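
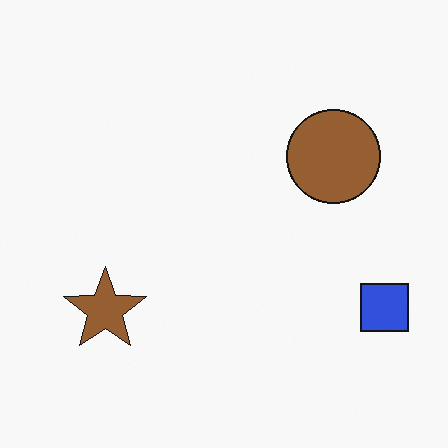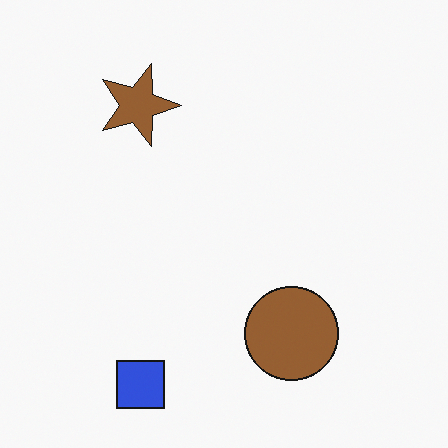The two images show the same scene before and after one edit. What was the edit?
Rotated 90° clockwise.

The blue square sits in the bottom-right of the first image and the bottom-left of the second — consistent with a whole-image 90° clockwise rotation.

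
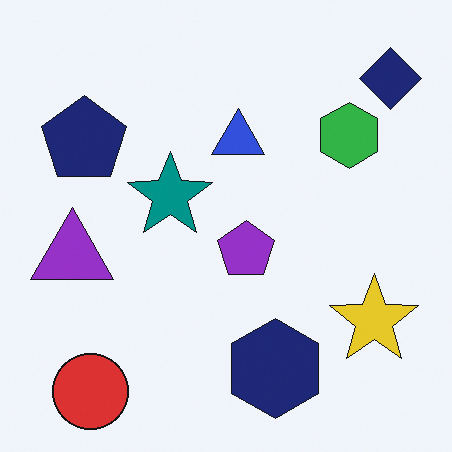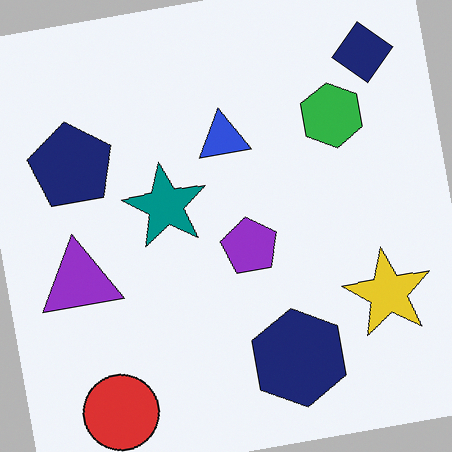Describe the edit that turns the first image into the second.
Rotated counter-clockwise by a few degrees.

Every shape is tilted by the same angle and the image corners show triangular fill wedges — a whole-image rotation by a non-right angle.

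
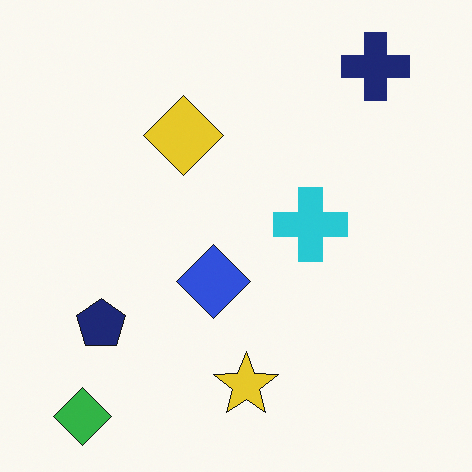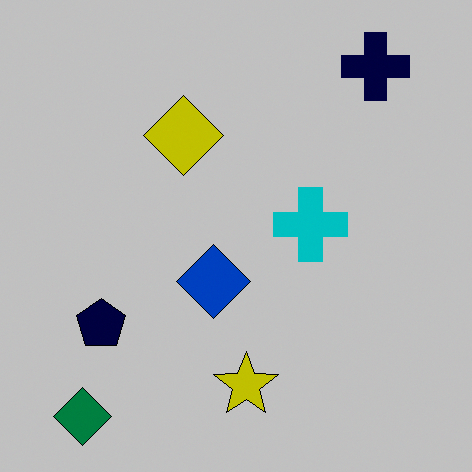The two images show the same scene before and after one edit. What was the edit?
It was aggressively posterized.

Each flat color has snapped to a coarser quantized level — most visibly, the near-white background has dropped to a flat grey.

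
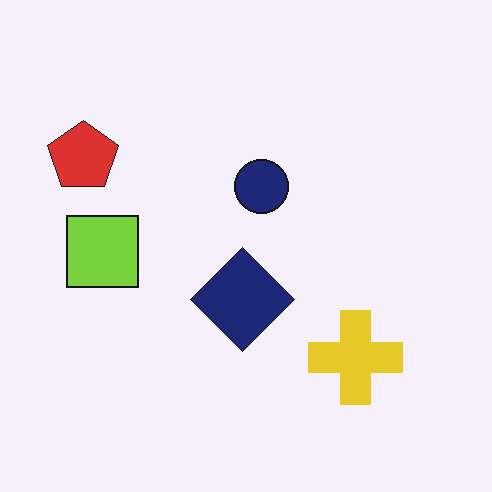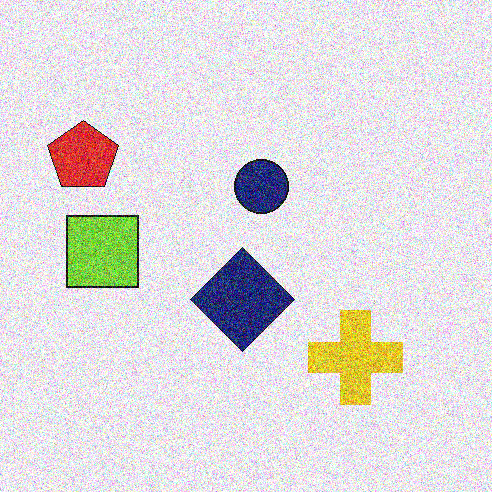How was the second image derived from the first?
The second image is the first degraded with strong gaussian noise.

Random speckle covers the whole image, including the flat background.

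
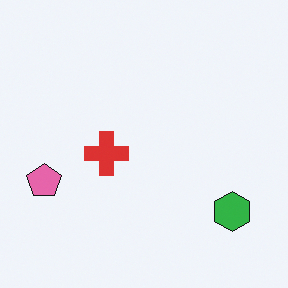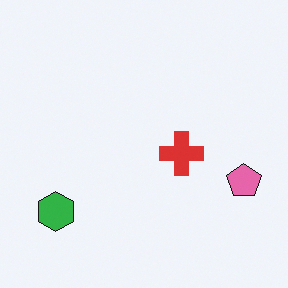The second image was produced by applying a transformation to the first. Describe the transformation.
The transformation is: flipped horizontally (left ↔ right).

The pink pentagon is in the left of the first image and the right of the second — shapes on opposite sides of the vertical midline have swapped in a mirror flip.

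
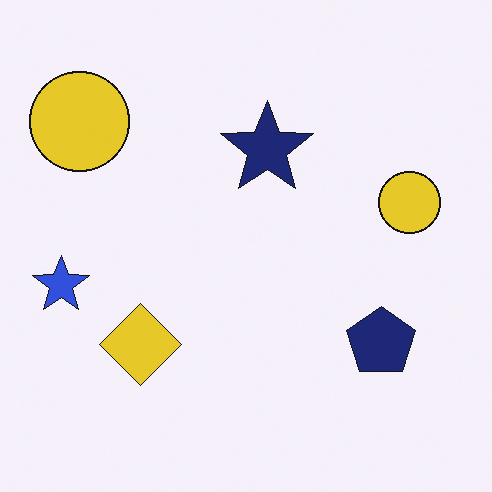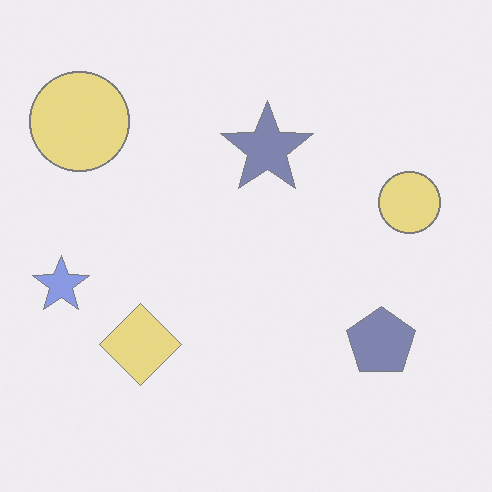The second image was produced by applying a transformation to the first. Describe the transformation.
This is the original image washed out (contrast reduced).

Tones are pushed toward mid-grey across the whole image — a global contrast change.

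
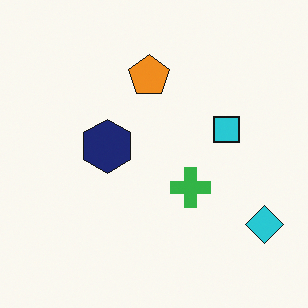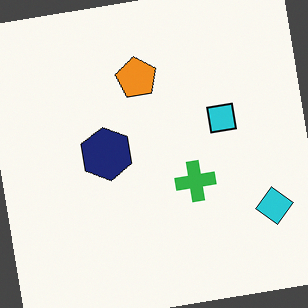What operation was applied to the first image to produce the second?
This is the original image rotated counter-clockwise by a slight angle.

Every shape is tilted by the same angle and the image corners show triangular fill wedges — a whole-image rotation by a non-right angle.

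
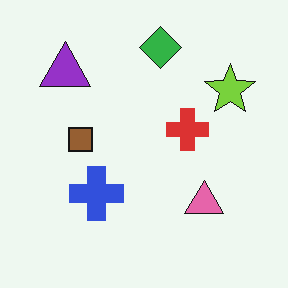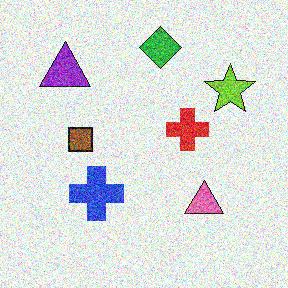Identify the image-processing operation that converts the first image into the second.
It was degraded with strong gaussian noise.

Random speckle covers the whole image, including the flat background.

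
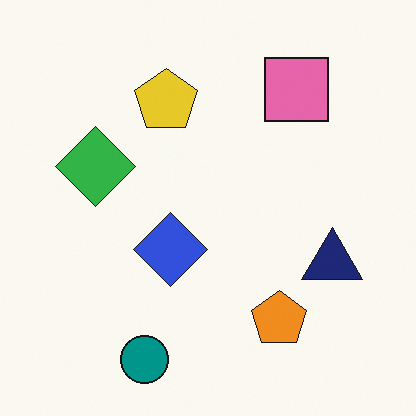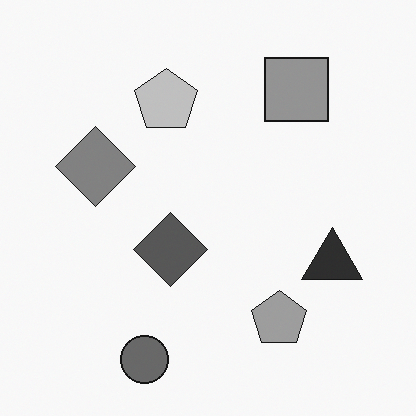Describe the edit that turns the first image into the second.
The transformation is: converted to grayscale.

All color is removed — every shape is now a shade of grey.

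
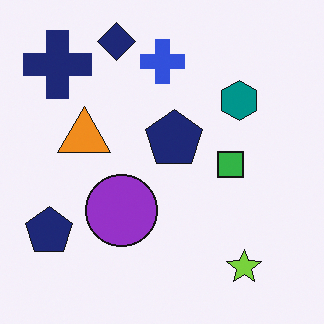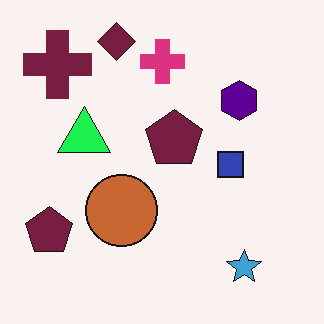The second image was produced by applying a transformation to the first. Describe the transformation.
The second image is the first hue-shifted through roughly a third of the color wheel.

Every shape's color has rotated by the same amount around the hue wheel — a uniform hue shift.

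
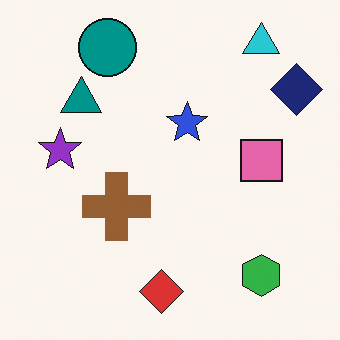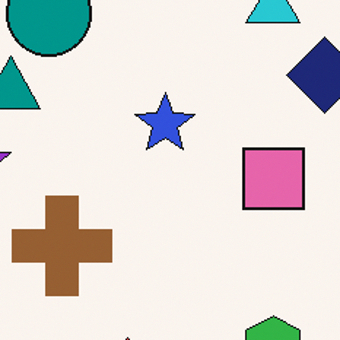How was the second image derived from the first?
The transformation is: cropped slightly and scaled back up.

The visible shapes are larger and the field of view is narrower; shapes near the original edges may be partly or wholly outside the frame — a crop-and-rescale.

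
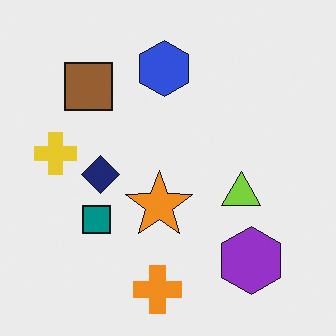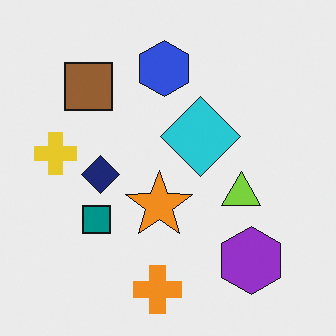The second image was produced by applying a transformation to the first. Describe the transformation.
This is the original image overlaid with an additional cyan diamond.

A cyan diamond appears in the second image that is absent from the first.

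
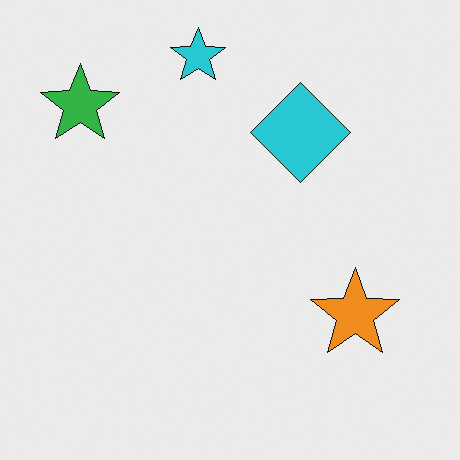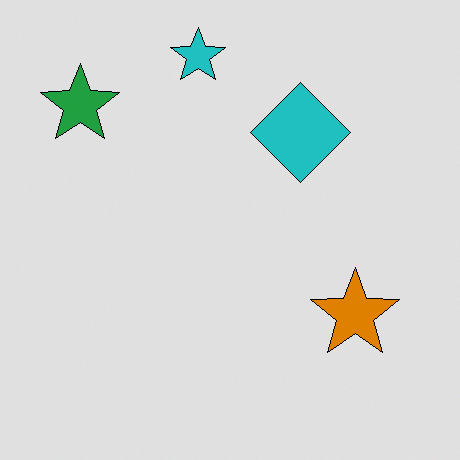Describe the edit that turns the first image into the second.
Posterized to a reduced palette.

Each flat color has snapped to a coarser quantized level — most visibly, the near-white background has dropped to a flat grey.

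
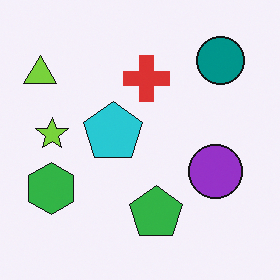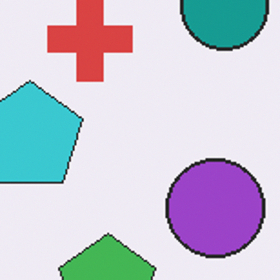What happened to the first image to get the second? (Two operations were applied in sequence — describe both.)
The second image is the first cropped to a noticeably smaller region and rescaled, then given slightly reduced contrast.

The visible shapes are larger and the field of view is narrower; shapes near the original edges may be partly or wholly outside the frame — a crop-and-rescale. Tones are pushed toward mid-grey across the whole image — a global contrast change.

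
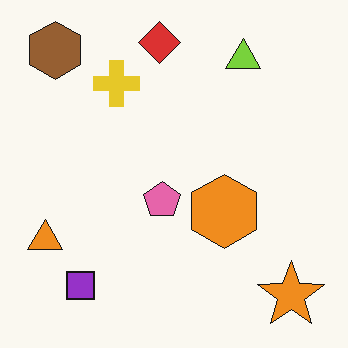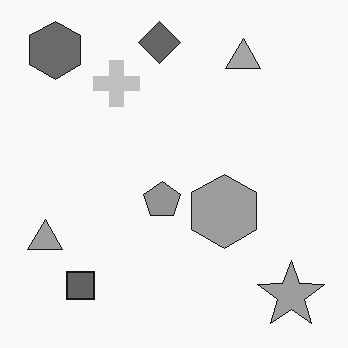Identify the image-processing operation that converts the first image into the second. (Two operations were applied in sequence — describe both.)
The transformation is: converted to grayscale, then given moderate JPEG compression.

All color is removed — every shape is now a shade of grey. Blocky 8×8 compression artifacts appear around shape edges and the flat background shows ringing — characteristic JPEG degradation.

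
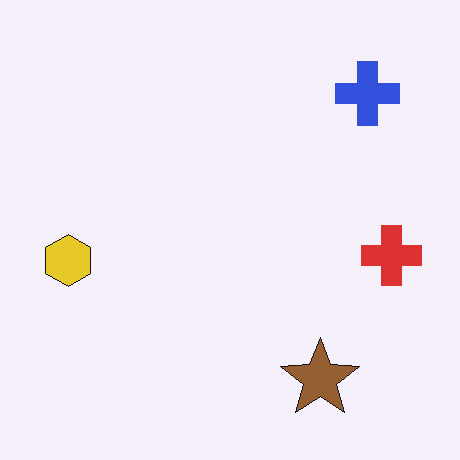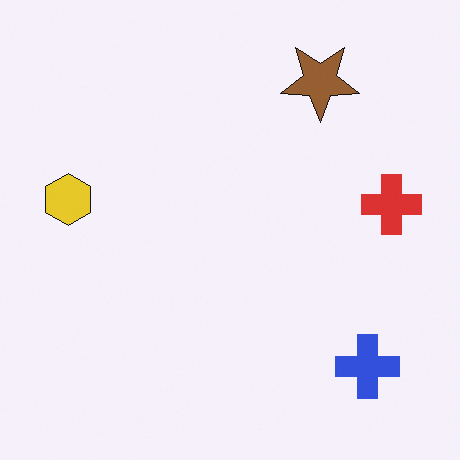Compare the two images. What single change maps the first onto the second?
Flipped vertically (top ↔ bottom).

The brown star is in the bottom-right of the first image and the top-right of the second — shapes on opposite sides of the horizontal midline have swapped in a mirror flip.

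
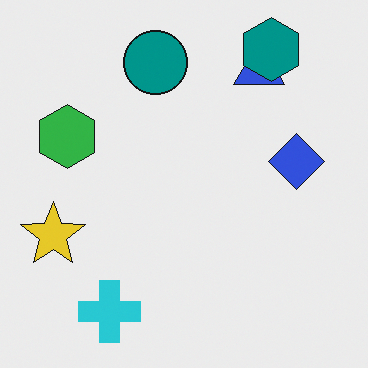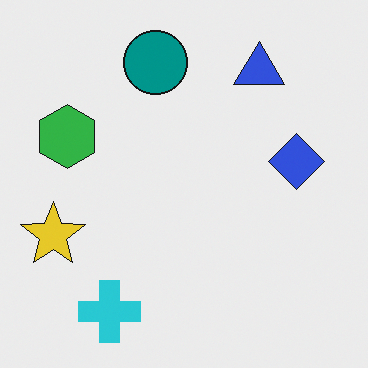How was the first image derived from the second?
The transformation is: overlaid with an additional teal hexagon.

A teal hexagon appears in the first image that is absent from the second.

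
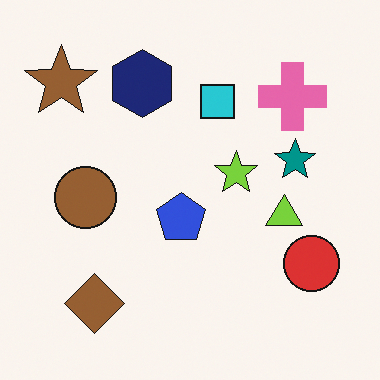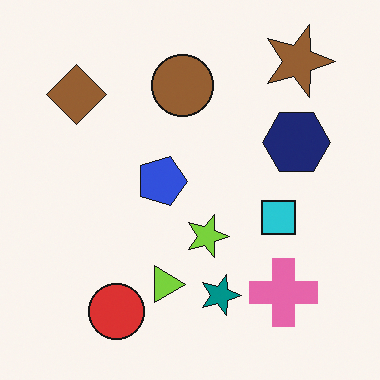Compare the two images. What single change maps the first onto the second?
It was rotated 90° clockwise.

The brown star sits in the top-left of the first image and the top-right of the second — consistent with a whole-image 90° clockwise rotation.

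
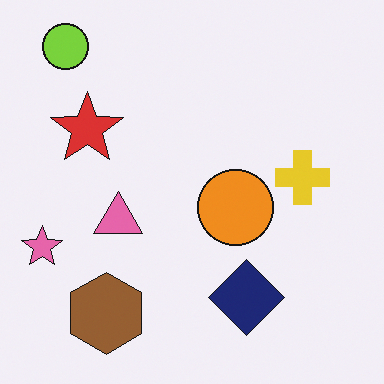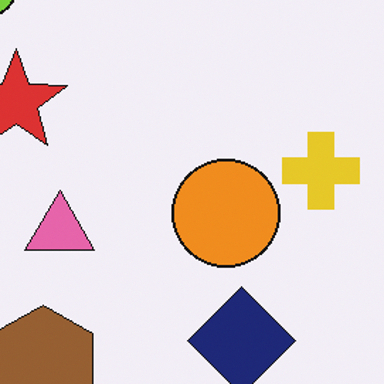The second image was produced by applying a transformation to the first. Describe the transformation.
The second image is the first cropped slightly and scaled back up.

The visible shapes are larger and the field of view is narrower; shapes near the original edges may be partly or wholly outside the frame — a crop-and-rescale.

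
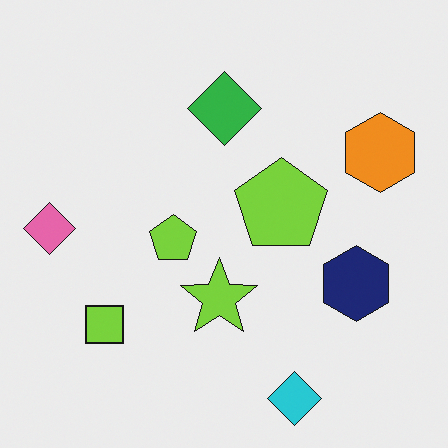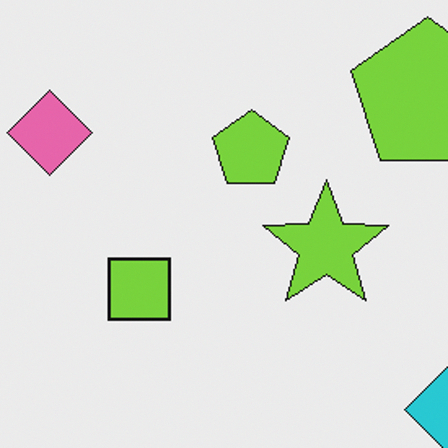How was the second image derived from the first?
The transformation is: cropped to a noticeably smaller region and rescaled.

The visible shapes are larger and the field of view is narrower; shapes near the original edges may be partly or wholly outside the frame — a crop-and-rescale.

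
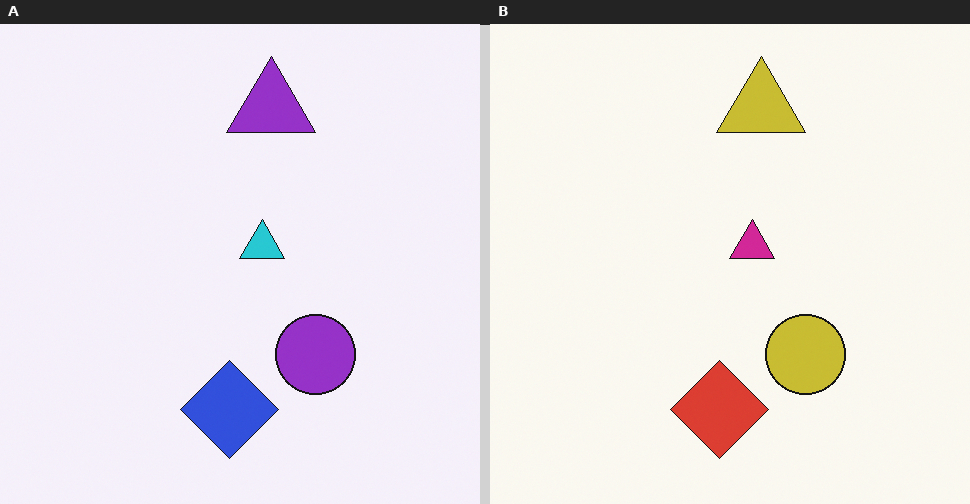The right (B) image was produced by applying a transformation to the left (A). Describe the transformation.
Hue-shifted noticeably.

Every shape's color has rotated by the same amount around the hue wheel — a uniform hue shift.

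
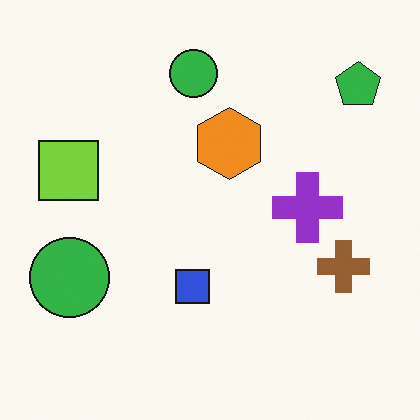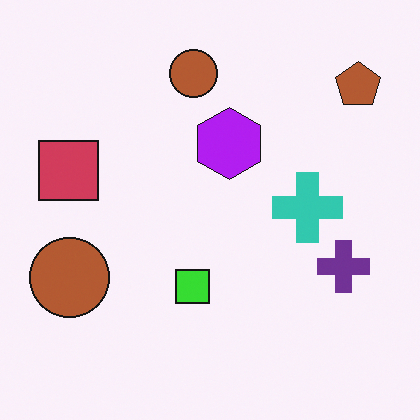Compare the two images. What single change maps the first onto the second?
Hue-shifted through roughly half the color wheel.

Every shape's color has rotated by the same amount around the hue wheel — a uniform hue shift.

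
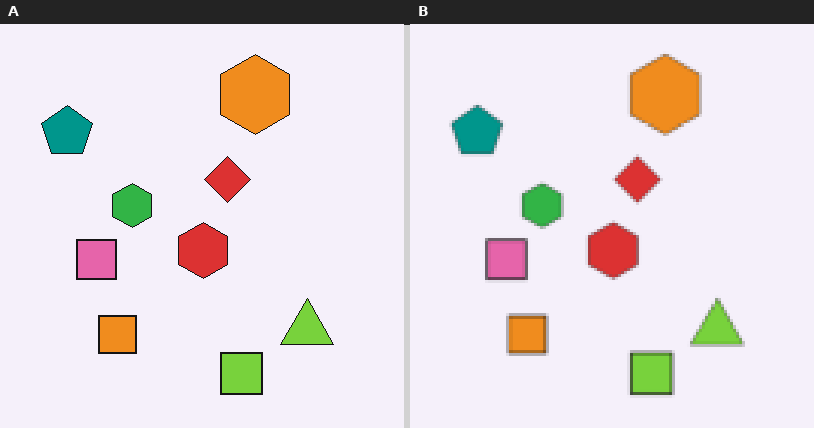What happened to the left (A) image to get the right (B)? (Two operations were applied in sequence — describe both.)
It was slightly softened, then lightly pixelated (a mild mosaic effect).

Shape edges and outlines are uniformly softened across the whole image. Shapes are reduced to large square blocks; fine edges and outlines are lost — a downscale-then-upscale (mosaic) effect.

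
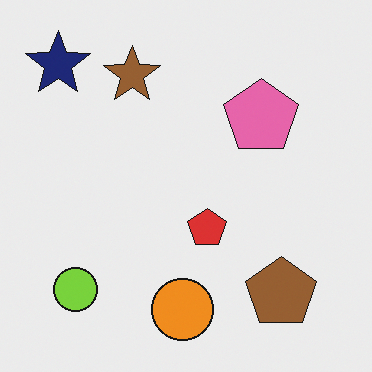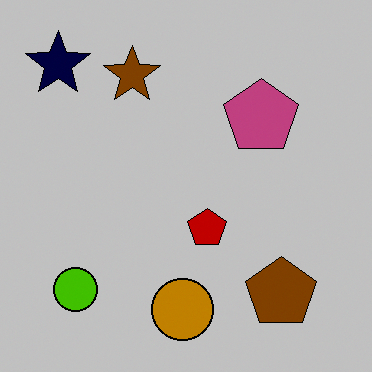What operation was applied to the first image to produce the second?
This is the original image aggressively posterized.

Each flat color has snapped to a coarser quantized level — most visibly, the near-white background has dropped to a flat grey.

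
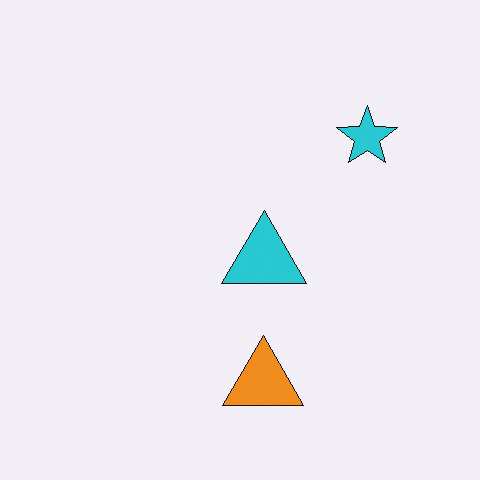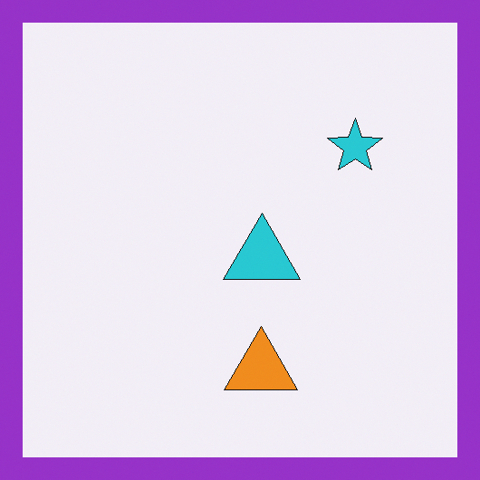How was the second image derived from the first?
The second image is the first framed with a purple border.

A solid purple frame runs around the edge of the second image, with the content slightly shrunk inside it.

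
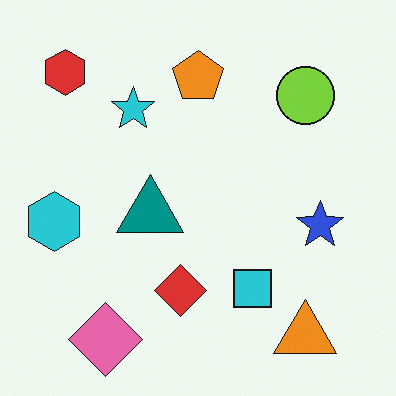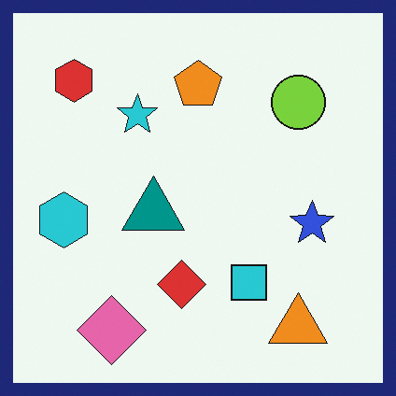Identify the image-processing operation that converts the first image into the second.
The second image is the first framed with a navy border.

A solid navy frame runs around the edge of the second image, with the content slightly shrunk inside it.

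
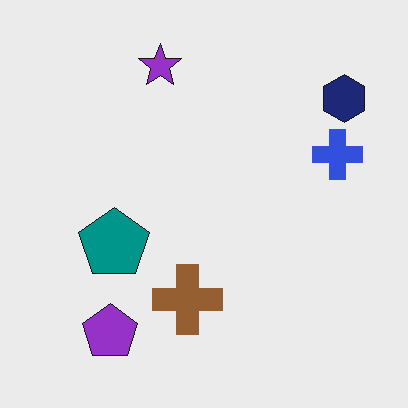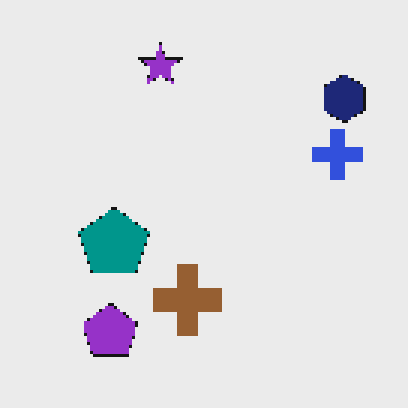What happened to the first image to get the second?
The transformation is: lightly pixelated (a mild mosaic effect).

Shapes are reduced to large square blocks; fine edges and outlines are lost — a downscale-then-upscale (mosaic) effect.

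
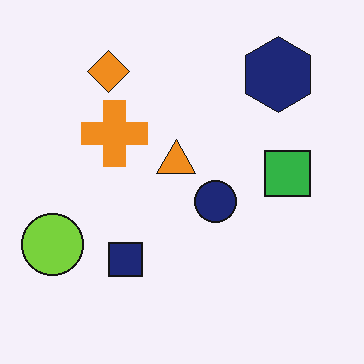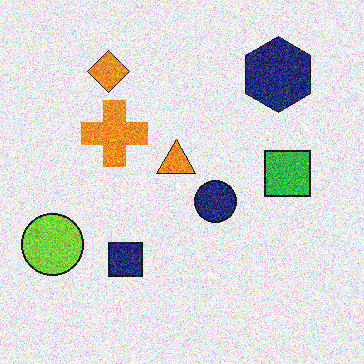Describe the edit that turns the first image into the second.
The image was degraded with strong gaussian noise.

Random speckle covers the whole image, including the flat background.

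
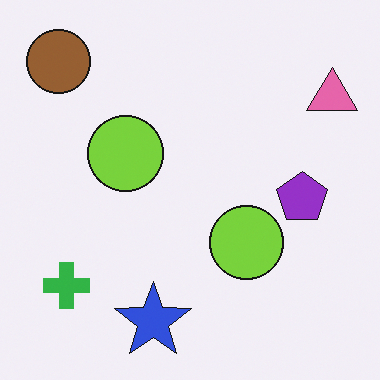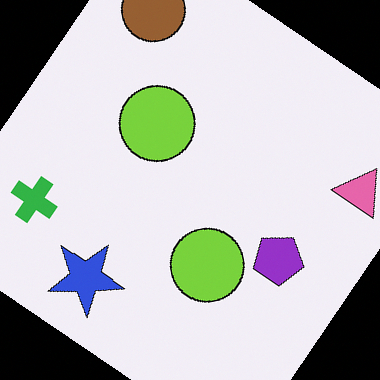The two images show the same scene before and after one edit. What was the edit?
The image was rotated clockwise by a large amount — several tens of degrees.

Every shape is tilted by the same angle and the image corners show triangular fill wedges — a whole-image rotation by a non-right angle.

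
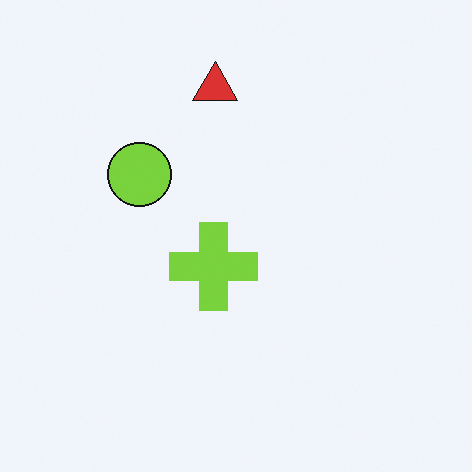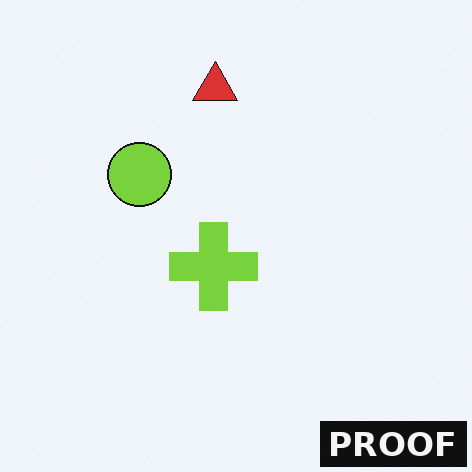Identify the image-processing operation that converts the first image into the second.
This is the original image watermarked with the text "PROOF" in the lower-right corner.

A dark label reading "PROOF" appears in the lower-right corner.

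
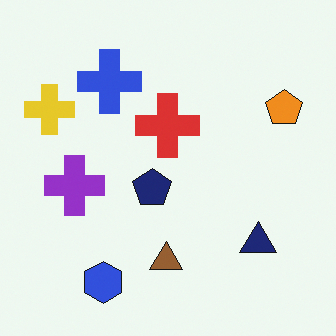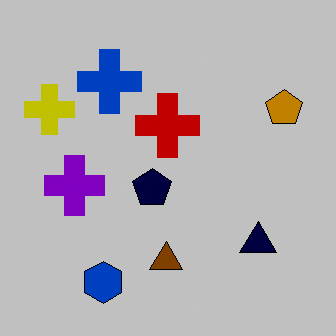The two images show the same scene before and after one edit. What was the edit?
The transformation is: heavily posterized to just a handful of flat colors.

Each flat color has snapped to a coarser quantized level — most visibly, the near-white background has dropped to a flat grey.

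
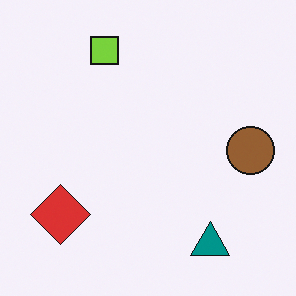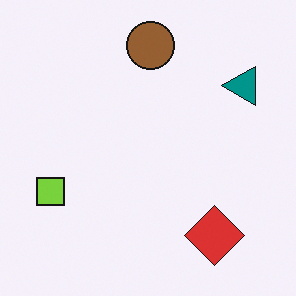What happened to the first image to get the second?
This is the original image rotated 90° counter-clockwise.

The teal triangle sits in the bottom-right of the first image and the top-right of the second — consistent with a whole-image 90° counter-clockwise rotation.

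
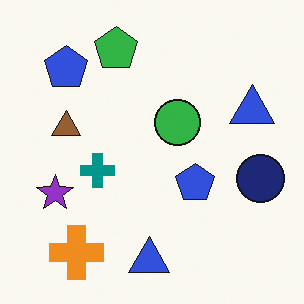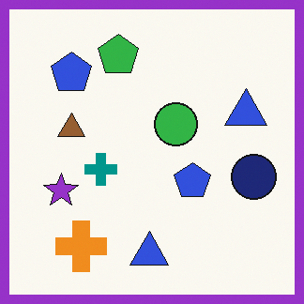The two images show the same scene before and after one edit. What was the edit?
The image was framed with a purple border.

A solid purple frame runs around the edge of the second image, with the content slightly shrunk inside it.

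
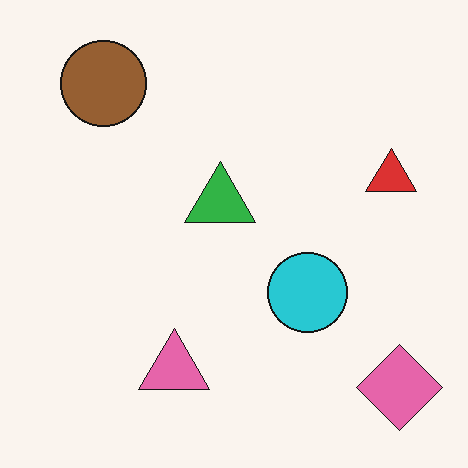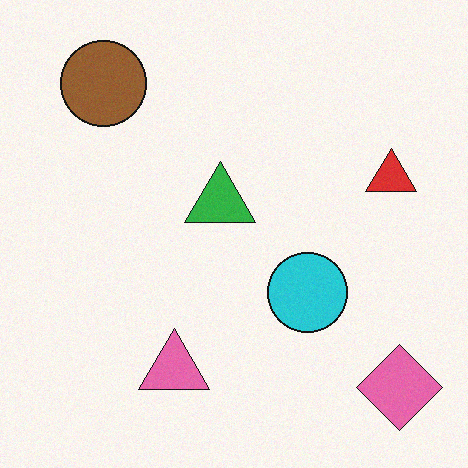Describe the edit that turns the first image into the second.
It was degraded with light additive noise.

Random speckle covers the whole image, including the flat background.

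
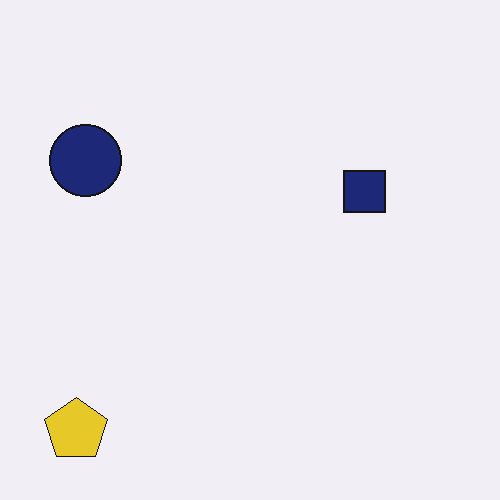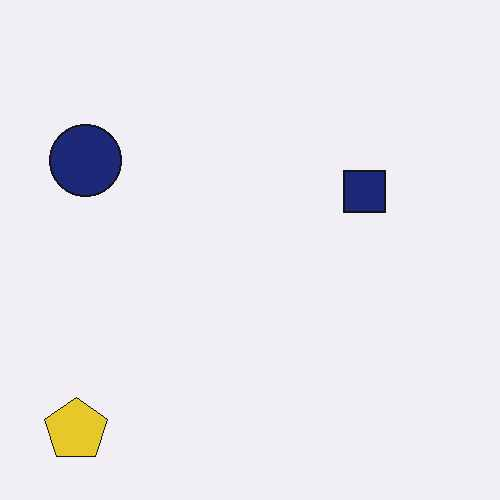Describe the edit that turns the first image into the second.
It was JPEG-compressed with visible artifacts.

Blocky 8×8 compression artifacts appear around shape edges and the flat background shows ringing — characteristic JPEG degradation.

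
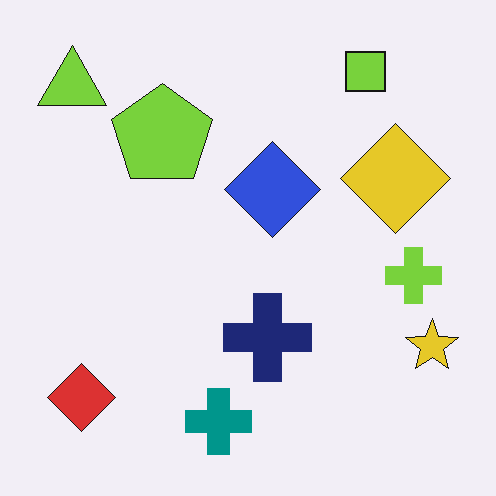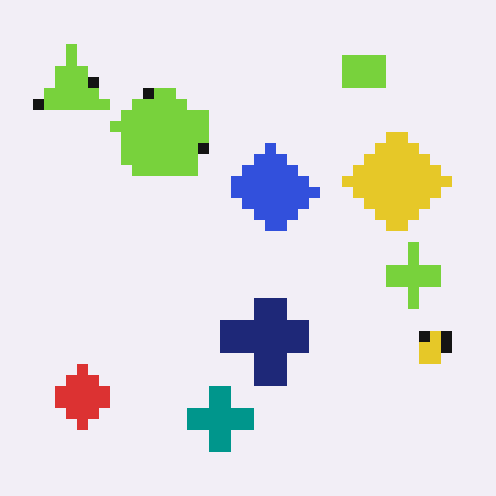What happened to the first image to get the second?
This is the original image heavily pixelated into large blocks.

Shapes are reduced to large square blocks; fine edges and outlines are lost — a downscale-then-upscale (mosaic) effect.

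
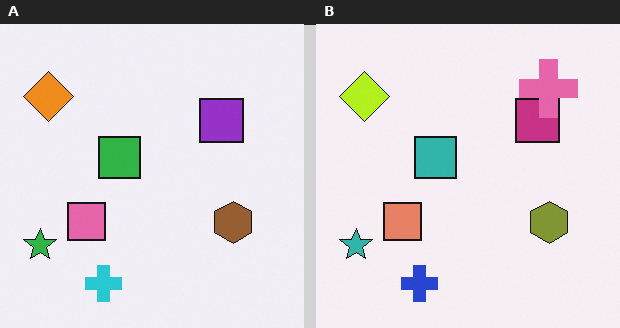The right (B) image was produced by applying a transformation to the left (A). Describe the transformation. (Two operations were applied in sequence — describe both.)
The transformation is: hue-shifted by a small amount, then overlaid with an additional pink cross.

Every shape's color has rotated by the same amount around the hue wheel — a uniform hue shift. A pink cross appears in the right (B) image that is absent from the left (A).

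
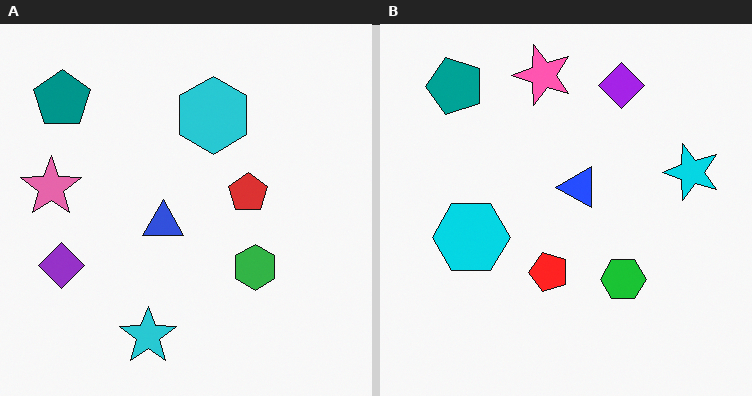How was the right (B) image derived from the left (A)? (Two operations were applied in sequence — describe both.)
The transformation is: slightly oversaturated, then transposed (reflected across the top-left ↔ bottom-right diagonal).

All colors are more vivid — a global saturation change. Shapes have swapped their row and column positions — what was in the top-right is now in the bottom-left — a diagonal reflection.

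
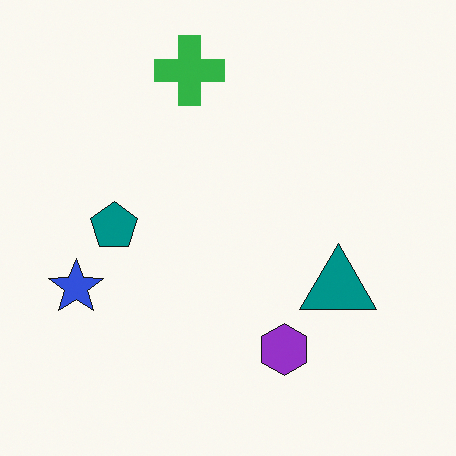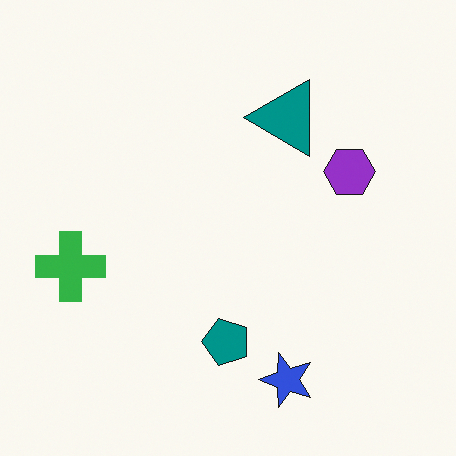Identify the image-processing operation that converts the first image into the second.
The image was rotated 90° counter-clockwise.

The blue star sits in the left of the first image and the bottom of the second — consistent with a whole-image 90° counter-clockwise rotation.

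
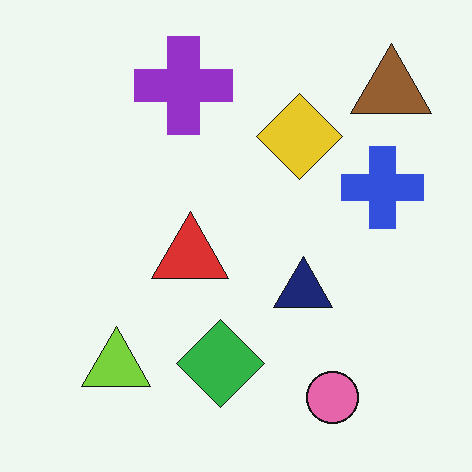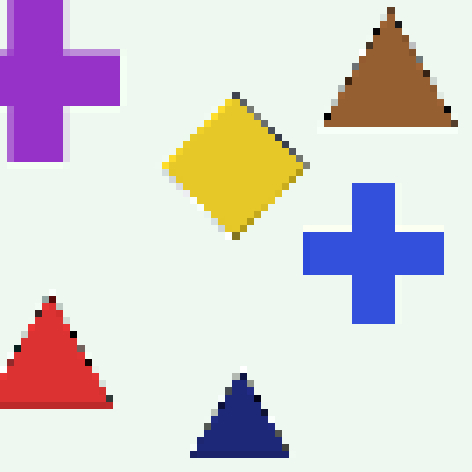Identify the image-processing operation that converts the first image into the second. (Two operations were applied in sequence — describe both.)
This is the original image cropped to a noticeably smaller region and rescaled, then moderately pixelated.

The visible shapes are larger and the field of view is narrower; shapes near the original edges may be partly or wholly outside the frame — a crop-and-rescale. Shapes are reduced to large square blocks; fine edges and outlines are lost — a downscale-then-upscale (mosaic) effect.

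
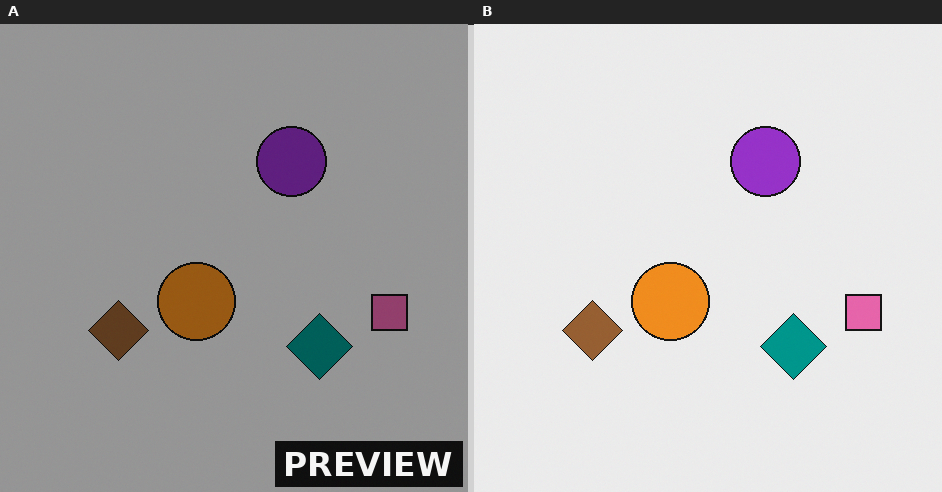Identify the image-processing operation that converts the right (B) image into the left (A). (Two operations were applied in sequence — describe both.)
This is the original image substantially darkened, then watermarked with the text "PREVIEW" in the lower-right corner.

Every pixel — background and shapes alike — is uniformly darkened. A dark label reading "PREVIEW" appears in the lower-right corner.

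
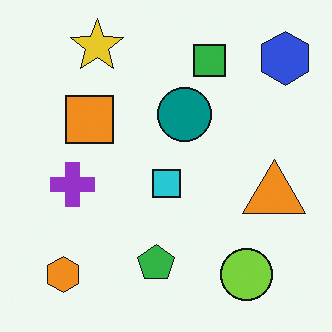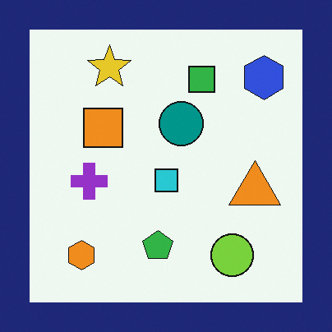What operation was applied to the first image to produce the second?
The second image is the first framed with a navy border.

A solid navy frame runs around the edge of the second image, with the content slightly shrunk inside it.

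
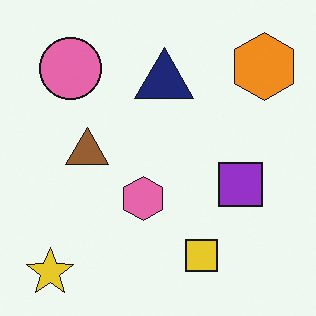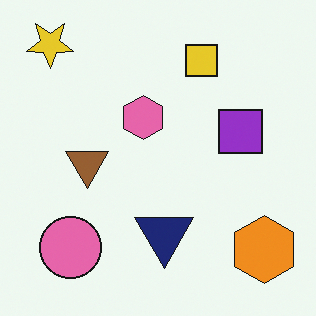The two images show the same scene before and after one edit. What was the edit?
The second image is the first flipped vertically (top ↔ bottom).

The yellow star is in the bottom-left of the first image and the top-left of the second — shapes on opposite sides of the horizontal midline have swapped in a mirror flip.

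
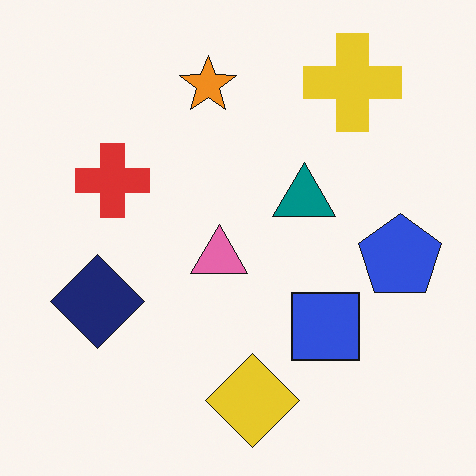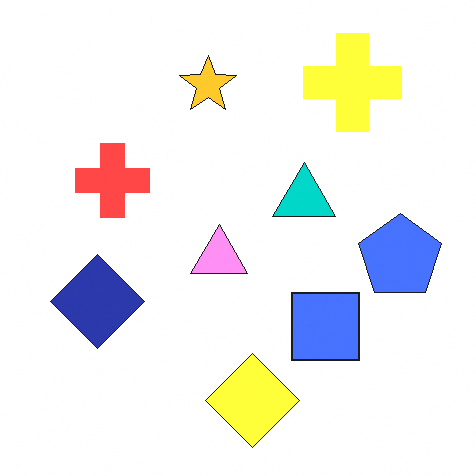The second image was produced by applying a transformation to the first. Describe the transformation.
This is the original image noticeably brightened.

Every pixel — background and shapes alike — is uniformly brightened.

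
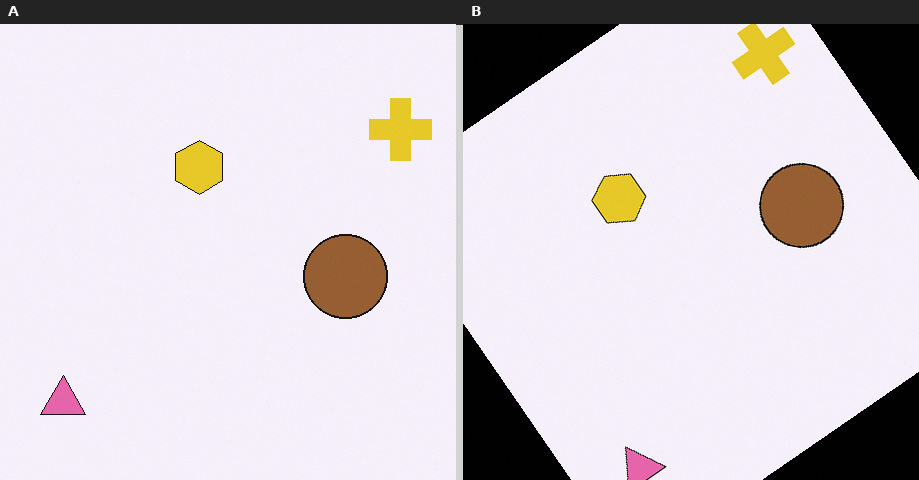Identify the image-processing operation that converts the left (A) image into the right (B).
The image was rotated counter-clockwise by a large amount — several tens of degrees.

Every shape is tilted by the same angle and the image corners show triangular fill wedges — a whole-image rotation by a non-right angle.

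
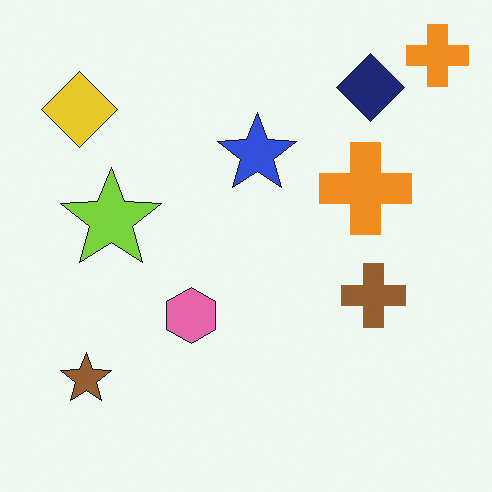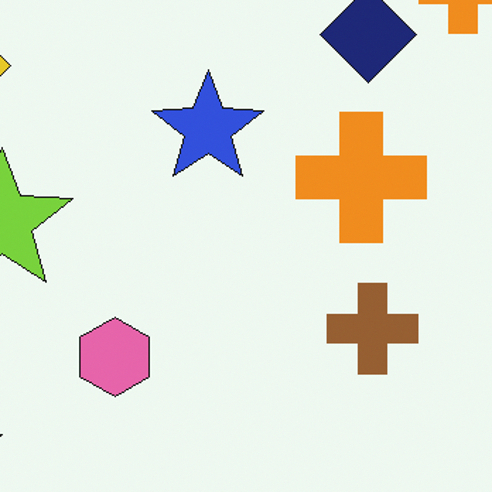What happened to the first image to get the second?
The transformation is: cropped slightly and scaled back up.

The visible shapes are larger and the field of view is narrower; shapes near the original edges may be partly or wholly outside the frame — a crop-and-rescale.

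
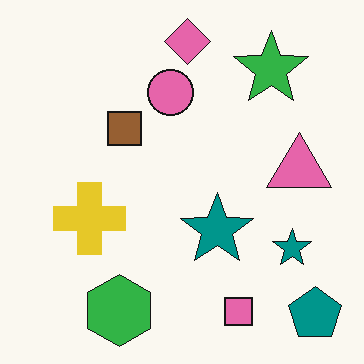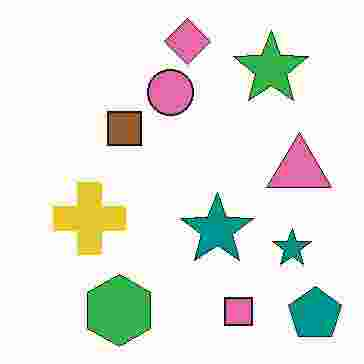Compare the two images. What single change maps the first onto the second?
It was degraded with heavy JPEG compression.

Blocky 8×8 compression artifacts appear around shape edges and the flat background shows ringing — characteristic JPEG degradation.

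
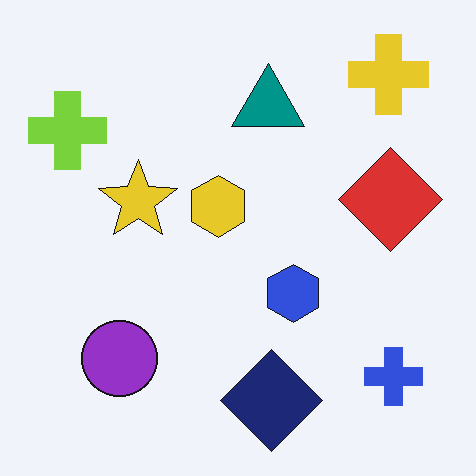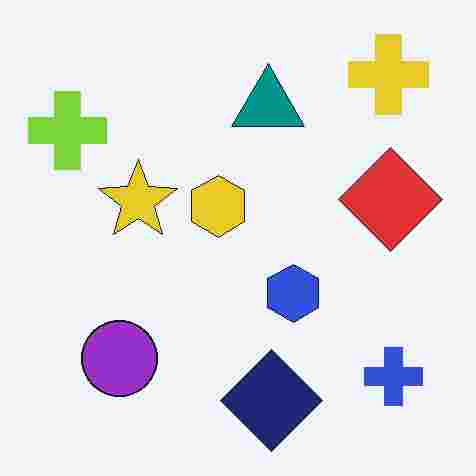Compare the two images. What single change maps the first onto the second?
Heavily JPEG-compressed with obvious blocking artifacts.

Blocky 8×8 compression artifacts appear around shape edges and the flat background shows ringing — characteristic JPEG degradation.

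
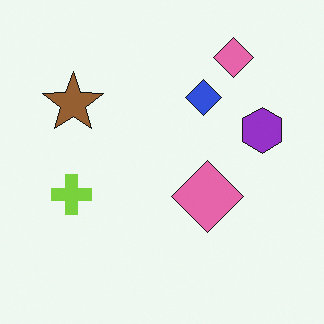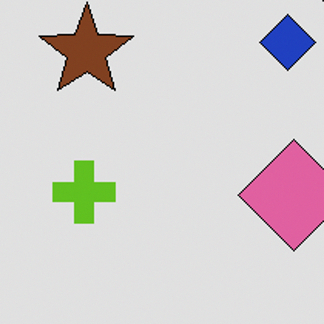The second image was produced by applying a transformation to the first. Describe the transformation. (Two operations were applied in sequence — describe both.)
The second image is the first posterized to a reduced palette, then cropped to a modestly smaller region and rescaled.

Each flat color has snapped to a coarser quantized level — most visibly, the near-white background has dropped to a flat grey. The visible shapes are larger and the field of view is narrower; shapes near the original edges may be partly or wholly outside the frame — a crop-and-rescale.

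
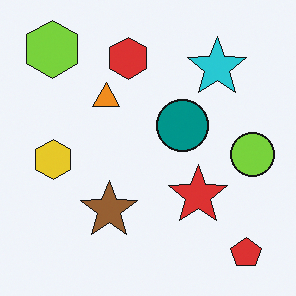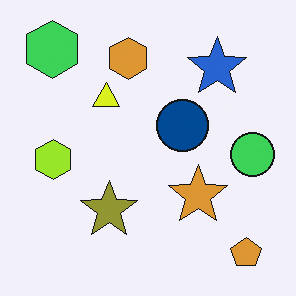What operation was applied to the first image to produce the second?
This is the original image hue-shifted slightly.

Every shape's color has rotated by the same amount around the hue wheel — a uniform hue shift.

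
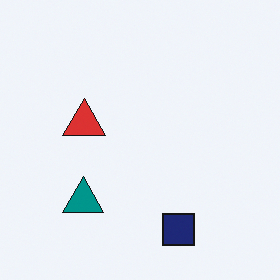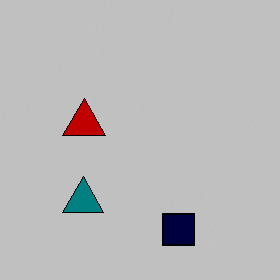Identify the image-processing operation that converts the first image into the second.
Aggressively posterized.

Each flat color has snapped to a coarser quantized level — most visibly, the near-white background has dropped to a flat grey.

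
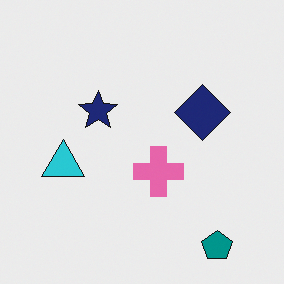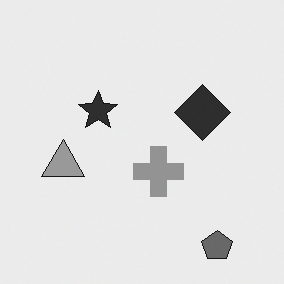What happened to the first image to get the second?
The transformation is: converted to grayscale.

All color is removed — every shape is now a shade of grey.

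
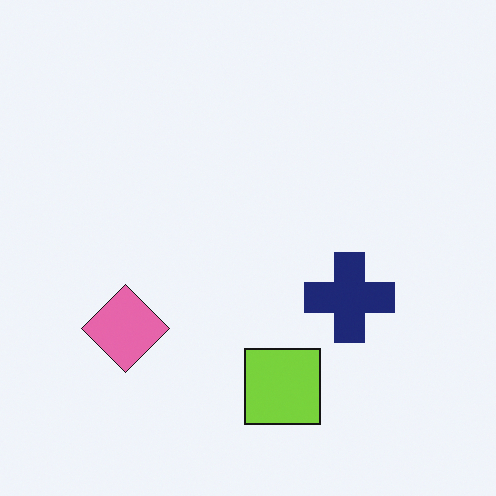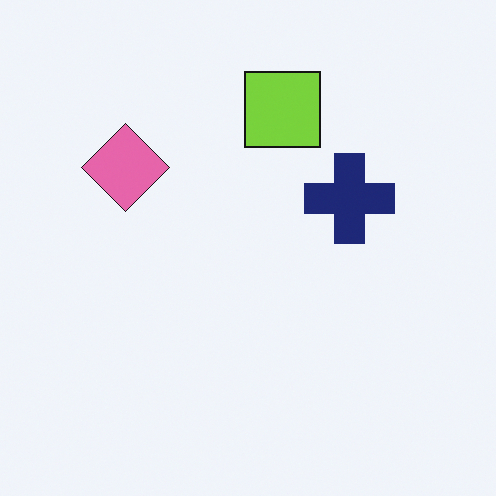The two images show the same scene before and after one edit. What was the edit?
It was flipped vertically (top ↔ bottom).

The lime square is in the bottom of the first image and the top of the second — shapes on opposite sides of the horizontal midline have swapped in a mirror flip.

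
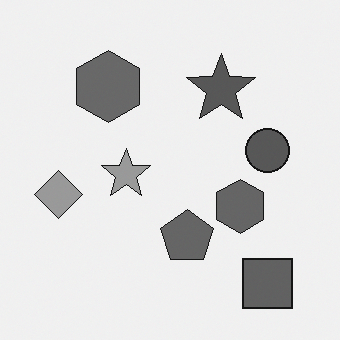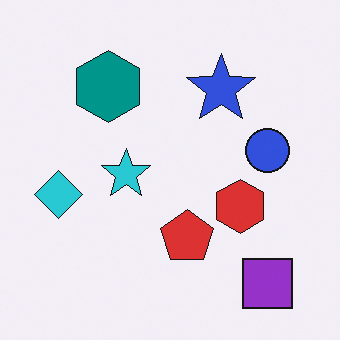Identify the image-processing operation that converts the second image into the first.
The image was converted to grayscale.

All color is removed — every shape is now a shade of grey.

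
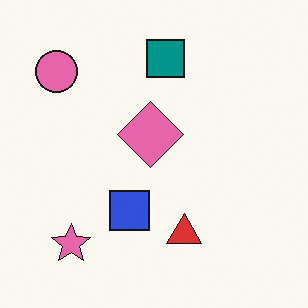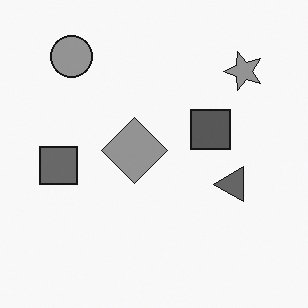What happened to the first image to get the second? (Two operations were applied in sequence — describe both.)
It was converted to grayscale, then transposed (reflected across the top-left ↔ bottom-right diagonal).

All color is removed — every shape is now a shade of grey. Shapes have swapped their row and column positions — what was in the top-right is now in the bottom-left — a diagonal reflection.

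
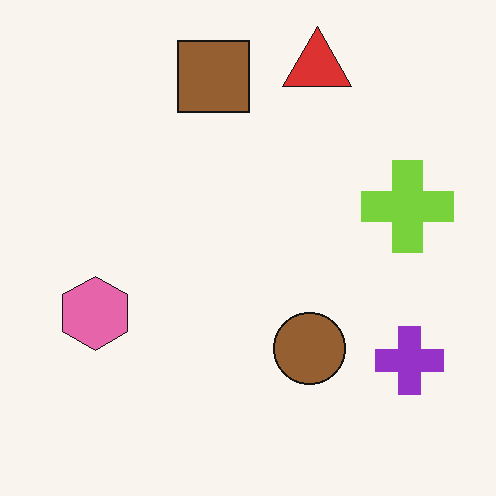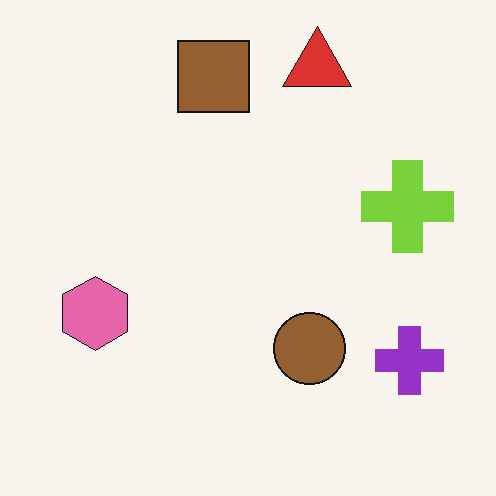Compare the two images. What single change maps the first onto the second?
Given moderate JPEG compression.

Blocky 8×8 compression artifacts appear around shape edges and the flat background shows ringing — characteristic JPEG degradation.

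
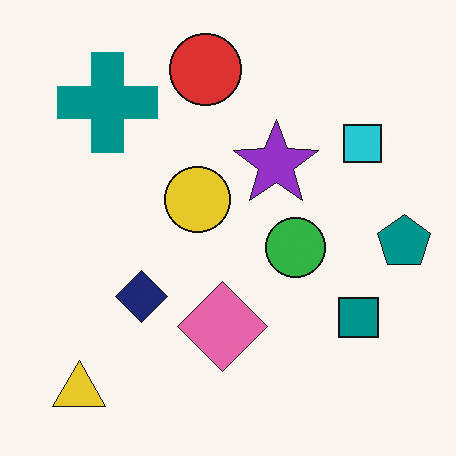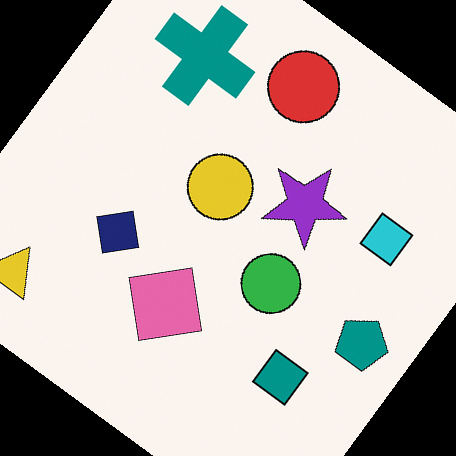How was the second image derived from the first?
The image was rotated clockwise by a large amount — several tens of degrees.

Every shape is tilted by the same angle and the image corners show triangular fill wedges — a whole-image rotation by a non-right angle.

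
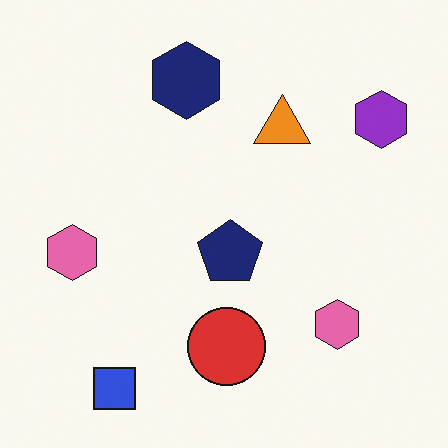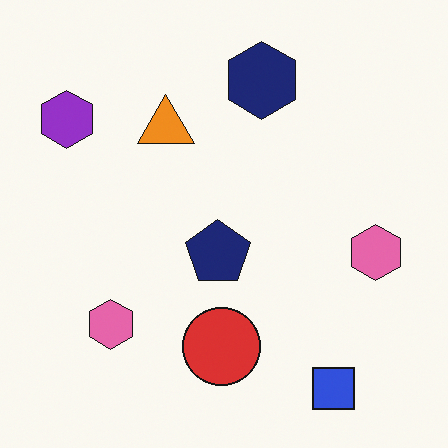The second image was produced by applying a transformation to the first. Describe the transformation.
This is the original image flipped horizontally (left ↔ right).

The purple hexagon is in the top-right of the first image and the top-left of the second — shapes on opposite sides of the vertical midline have swapped in a mirror flip.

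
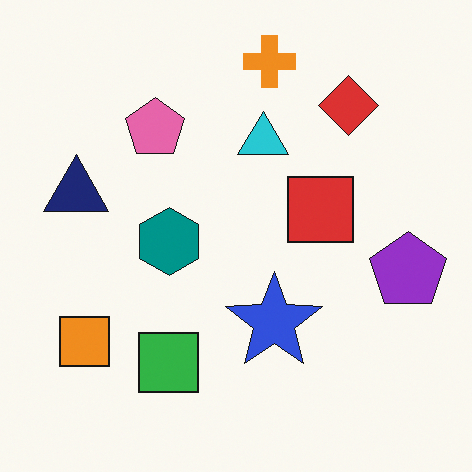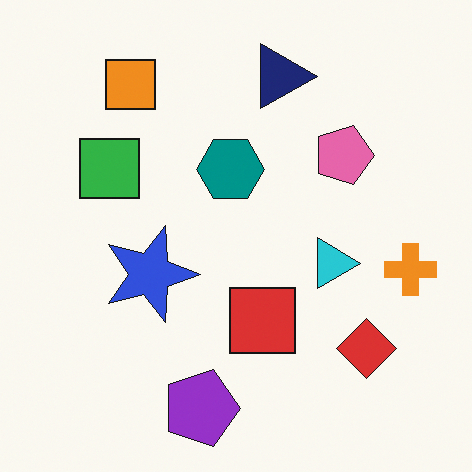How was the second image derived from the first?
The image was rotated 90° clockwise.

The orange square sits in the bottom-left of the first image and the top-left of the second — consistent with a whole-image 90° clockwise rotation.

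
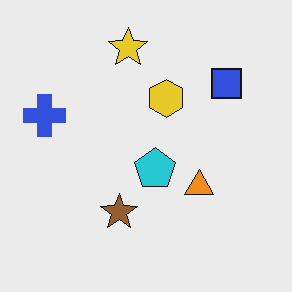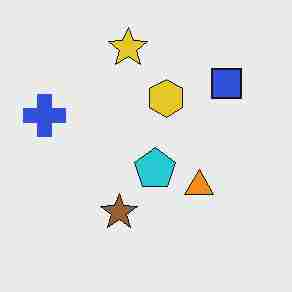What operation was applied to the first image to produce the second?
The image was degraded with heavy JPEG compression.

Blocky 8×8 compression artifacts appear around shape edges and the flat background shows ringing — characteristic JPEG degradation.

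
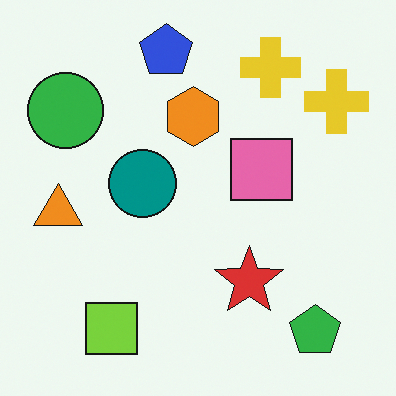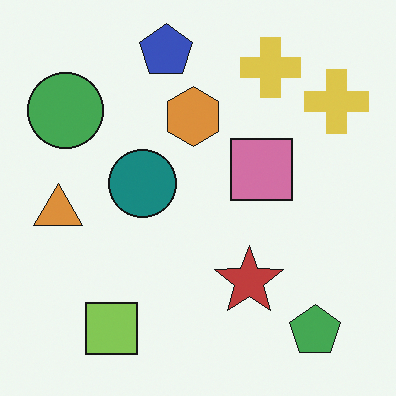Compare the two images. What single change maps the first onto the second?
The transformation is: slightly desaturated.

All colors are more muted and greyish — a global saturation change.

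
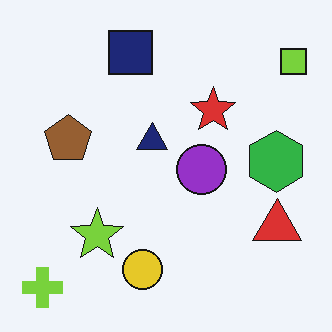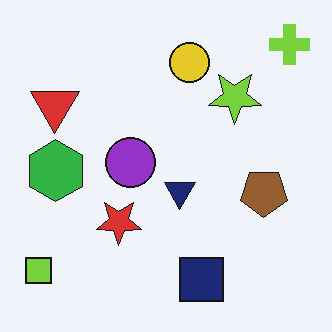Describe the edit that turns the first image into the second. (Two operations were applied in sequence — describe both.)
The image was rotated 180°, then JPEG-compressed with visible artifacts.

The lime cross sits in the bottom-left of the first image and the top-right of the second — consistent with a whole-image 180° rotation. Blocky 8×8 compression artifacts appear around shape edges and the flat background shows ringing — characteristic JPEG degradation.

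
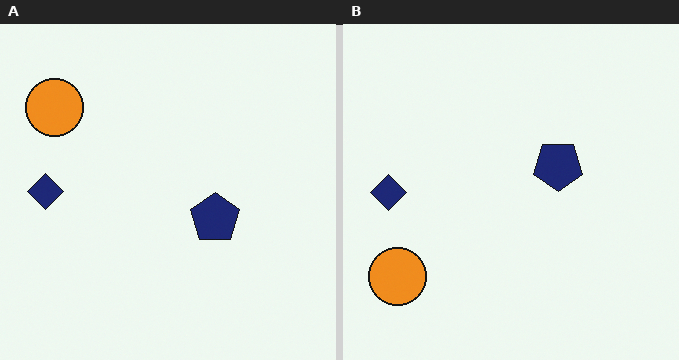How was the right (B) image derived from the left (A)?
The right (B) image is the left (A) flipped vertically (top ↔ bottom).

The orange circle is in the top-left of the left (A) image and the bottom-left of the right (B) — shapes on opposite sides of the horizontal midline have swapped in a mirror flip.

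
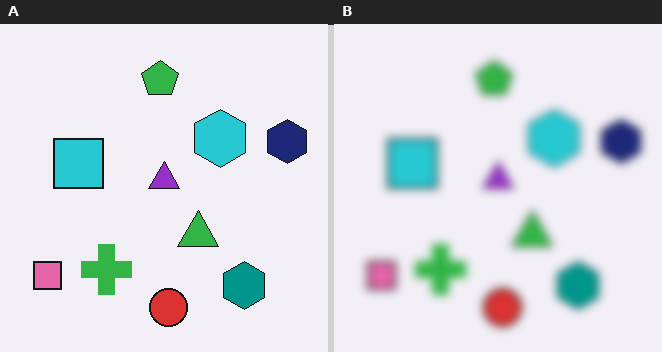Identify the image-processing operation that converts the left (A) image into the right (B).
It was noticeably gaussian-blurred.

Shape edges and outlines are uniformly softened across the whole image.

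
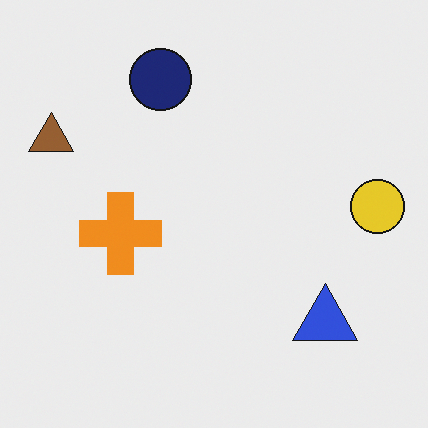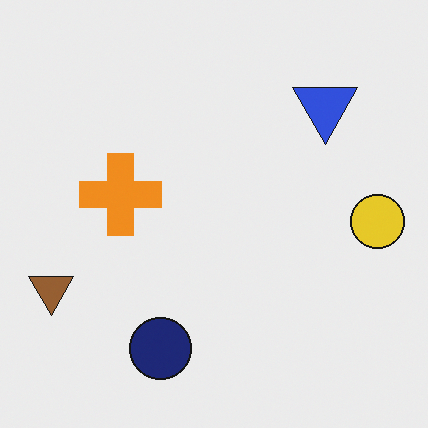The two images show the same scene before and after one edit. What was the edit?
It was flipped vertically (top ↔ bottom).

The navy circle is in the top of the first image and the bottom of the second — shapes on opposite sides of the horizontal midline have swapped in a mirror flip.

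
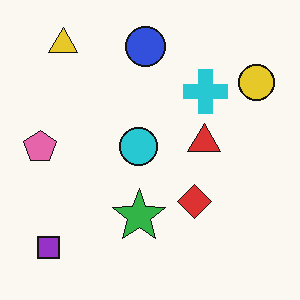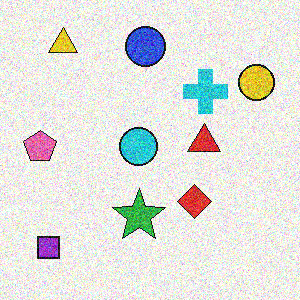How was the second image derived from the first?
Degraded with heavy additive noise.

Random speckle covers the whole image, including the flat background.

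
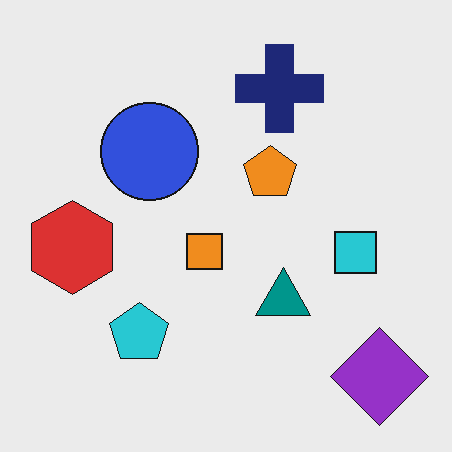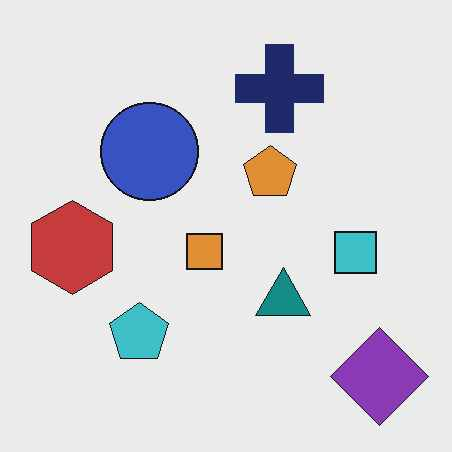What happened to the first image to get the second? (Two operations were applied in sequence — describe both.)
The image was slightly desaturated, then given moderate JPEG compression.

All colors are more muted and greyish — a global saturation change. Blocky 8×8 compression artifacts appear around shape edges and the flat background shows ringing — characteristic JPEG degradation.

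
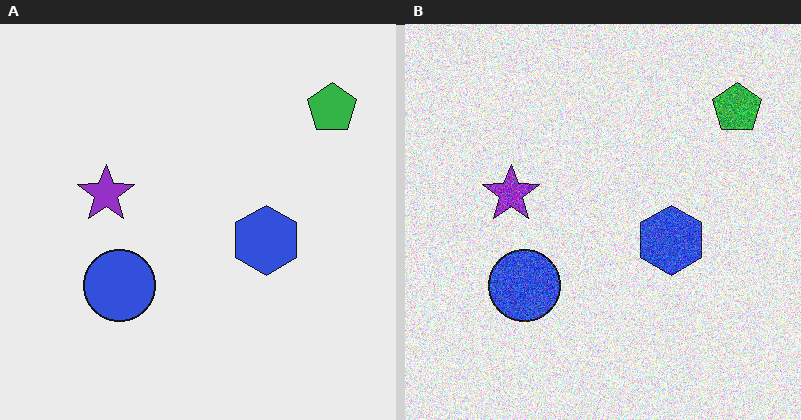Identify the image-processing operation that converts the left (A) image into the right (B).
It was degraded with heavy additive noise.

Random speckle covers the whole image, including the flat background.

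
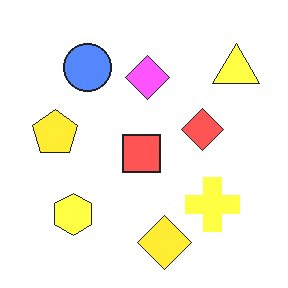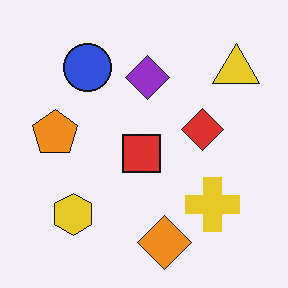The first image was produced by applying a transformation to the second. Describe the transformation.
This is the original image substantially brightened.

Every pixel — background and shapes alike — is uniformly brightened.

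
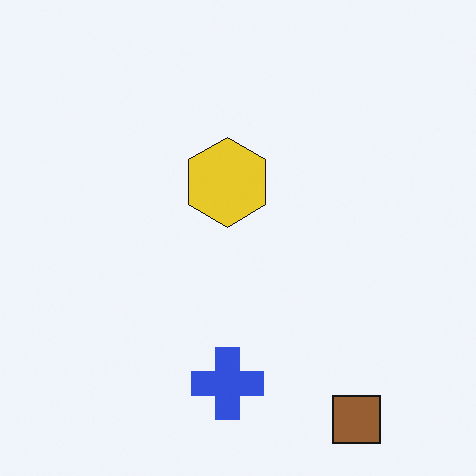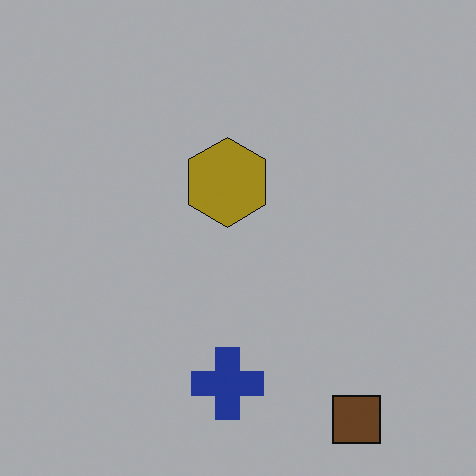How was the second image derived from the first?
This is the original image substantially darkened.

Every pixel — background and shapes alike — is uniformly darkened.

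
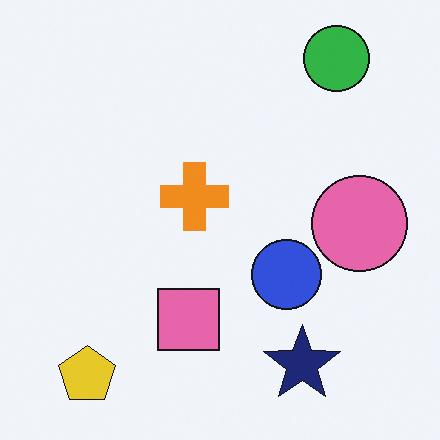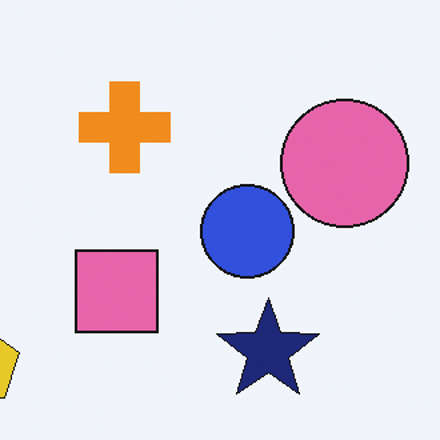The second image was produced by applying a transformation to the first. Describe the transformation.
Cropped to a modestly smaller region and rescaled.

The visible shapes are larger and the field of view is narrower; shapes near the original edges may be partly or wholly outside the frame — a crop-and-rescale.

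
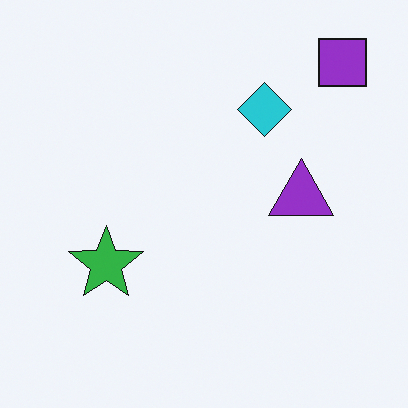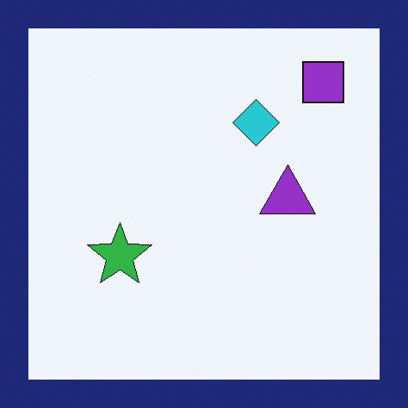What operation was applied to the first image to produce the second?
The second image is the first framed with a navy border.

A solid navy frame runs around the edge of the second image, with the content slightly shrunk inside it.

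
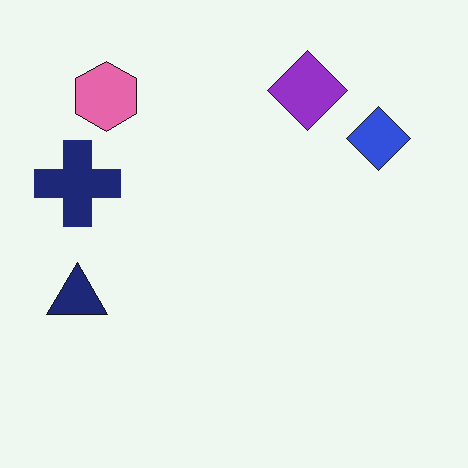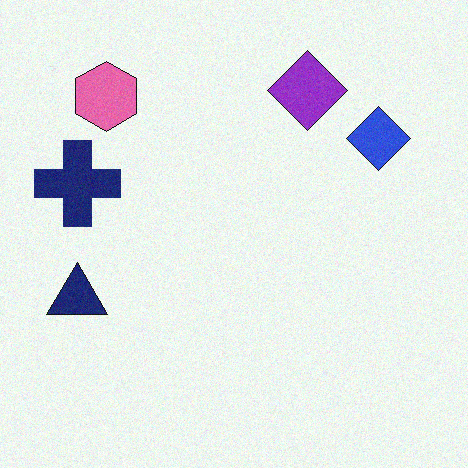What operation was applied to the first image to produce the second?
This is the original image degraded with subtle gaussian noise.

Random speckle covers the whole image, including the flat background.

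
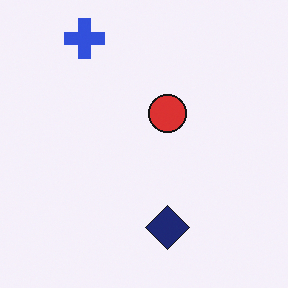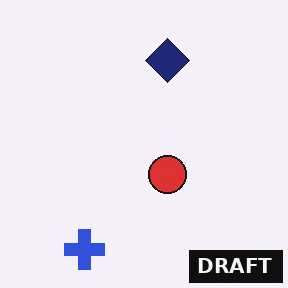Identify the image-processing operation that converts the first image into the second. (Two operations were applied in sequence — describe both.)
The second image is the first flipped vertically (top ↔ bottom), then watermarked with the text "DRAFT" in the lower-right corner.

The blue cross is in the top-left of the first image and the bottom-left of the second — shapes on opposite sides of the horizontal midline have swapped in a mirror flip. A dark label reading "DRAFT" appears in the lower-right corner.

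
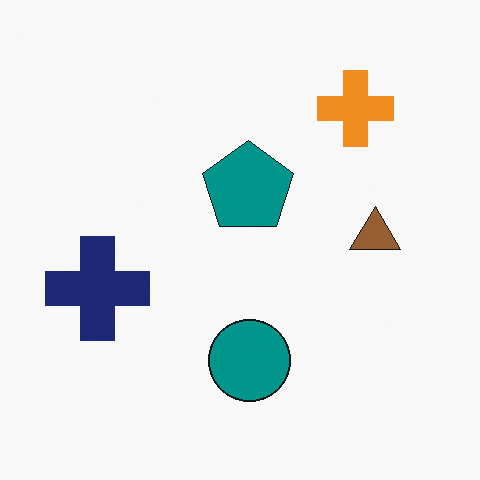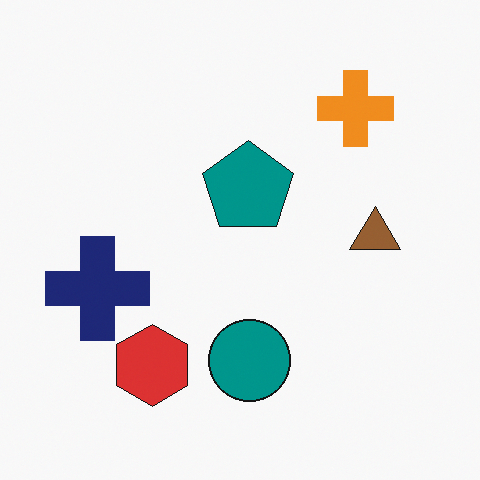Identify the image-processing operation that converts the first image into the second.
The second image is the first overlaid with an additional red hexagon.

A red hexagon appears in the second image that is absent from the first.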